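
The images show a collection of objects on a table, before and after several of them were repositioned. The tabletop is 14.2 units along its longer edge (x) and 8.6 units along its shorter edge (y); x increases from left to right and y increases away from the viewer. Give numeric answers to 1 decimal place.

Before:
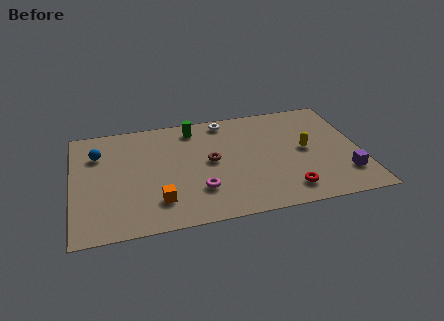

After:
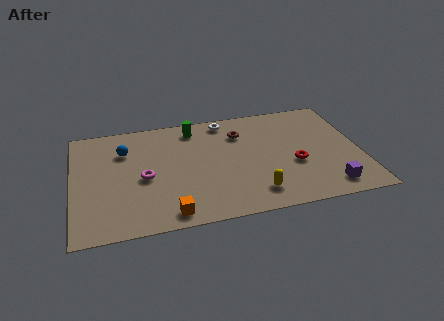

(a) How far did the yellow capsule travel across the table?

3.9

From (11.5, 4.4) to (8.8, 1.6), the yellow capsule covered √(2.7² + 2.8²) ≈ 3.9 units.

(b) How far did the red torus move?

2.0

The red torus was near (10.4, 1.5) before and (10.9, 3.4) after, so it travelled √(0.5² + 1.9²) ≈ 2.0 units.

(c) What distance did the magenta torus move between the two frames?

3.0

The magenta torus moved from about (6.1, 2.4) to (3.5, 3.9), a distance of √(2.6² + 1.5²) ≈ 3.0.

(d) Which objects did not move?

the white torus and the green cylinder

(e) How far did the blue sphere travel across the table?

1.3

From (1.3, 6.2) to (2.6, 6.2), the blue sphere covered √(1.3² + 0.0²) ≈ 1.3 units.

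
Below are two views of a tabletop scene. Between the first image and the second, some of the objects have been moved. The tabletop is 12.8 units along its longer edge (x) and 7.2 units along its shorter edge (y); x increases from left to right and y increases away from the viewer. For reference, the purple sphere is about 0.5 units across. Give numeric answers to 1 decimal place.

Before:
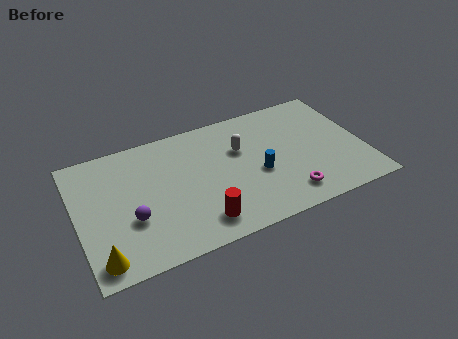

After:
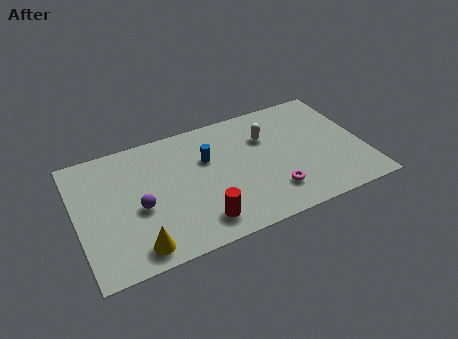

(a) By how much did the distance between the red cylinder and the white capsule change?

+1.0

The distance was about 4.0 in the first image and 5.0 in the second, so they moved 1.0 units further apart.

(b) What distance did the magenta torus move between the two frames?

0.7

The magenta torus was near (9.1, 1.3) before and (8.5, 1.7) after, so it travelled √(0.6² + 0.4²) ≈ 0.7 units.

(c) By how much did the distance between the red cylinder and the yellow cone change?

-1.6

The distance was about 4.4 in the first image and 2.8 in the second, so they moved 1.6 units closer together.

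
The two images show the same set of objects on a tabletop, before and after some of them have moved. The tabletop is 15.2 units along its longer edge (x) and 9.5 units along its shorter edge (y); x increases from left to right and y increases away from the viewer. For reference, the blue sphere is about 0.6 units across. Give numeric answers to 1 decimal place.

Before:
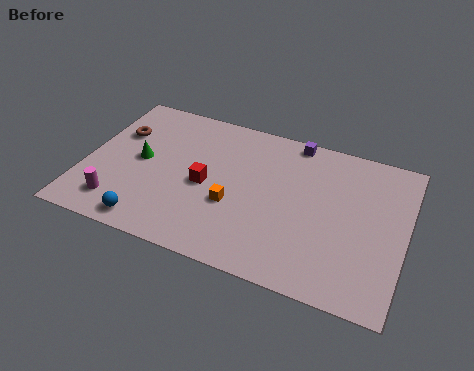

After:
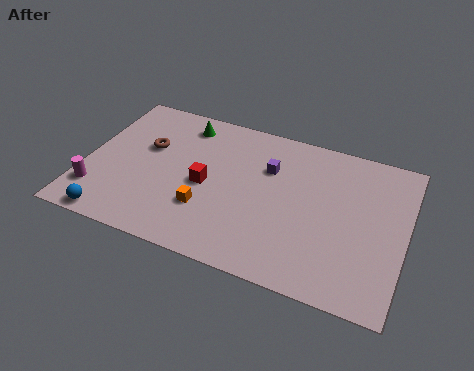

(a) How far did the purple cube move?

2.4

From (9.6, 8.7) to (8.6, 6.5), the purple cube covered √(1.0² + 2.2²) ≈ 2.4 units.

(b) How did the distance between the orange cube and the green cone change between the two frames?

+0.6

Before: roughly 4.8 units apart; after: 5.4. That's 0.6 units further apart.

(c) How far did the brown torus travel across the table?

1.6

The brown torus moved from about (1.3, 6.4) to (2.8, 5.9), a distance of √(1.5² + 0.5²) ≈ 1.6.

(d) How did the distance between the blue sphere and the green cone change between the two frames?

+3.7

The distance was about 3.9 in the first image and 7.6 in the second, so they moved 3.7 units further apart.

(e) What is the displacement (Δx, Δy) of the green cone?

(1.7, 3.1)

The green cone started near (2.6, 4.9) and ended near (4.3, 8.0).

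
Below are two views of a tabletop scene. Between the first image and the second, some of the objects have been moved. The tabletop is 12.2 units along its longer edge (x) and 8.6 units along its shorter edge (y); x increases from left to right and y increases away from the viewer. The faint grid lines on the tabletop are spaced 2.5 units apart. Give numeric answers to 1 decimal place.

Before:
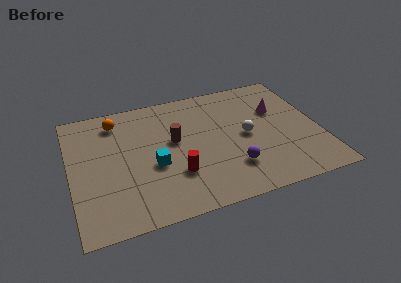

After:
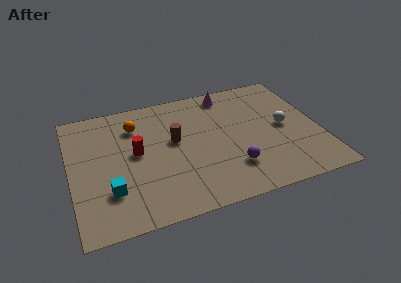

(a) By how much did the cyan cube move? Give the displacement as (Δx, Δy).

(-2.2, -1.1)

The cyan cube started near (4.0, 3.5) and ended near (1.8, 2.4).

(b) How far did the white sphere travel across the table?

1.9

From (8.6, 4.2) to (10.5, 4.3), the white sphere covered √(1.9² + 0.1²) ≈ 1.9 units.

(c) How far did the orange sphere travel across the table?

1.1

From (2.4, 7.1) to (3.3, 6.5), the orange sphere covered √(0.9² + 0.6²) ≈ 1.1 units.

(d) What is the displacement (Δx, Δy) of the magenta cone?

(-2.3, 1.9)

The magenta cone started near (10.3, 5.6) and ended near (8.0, 7.5).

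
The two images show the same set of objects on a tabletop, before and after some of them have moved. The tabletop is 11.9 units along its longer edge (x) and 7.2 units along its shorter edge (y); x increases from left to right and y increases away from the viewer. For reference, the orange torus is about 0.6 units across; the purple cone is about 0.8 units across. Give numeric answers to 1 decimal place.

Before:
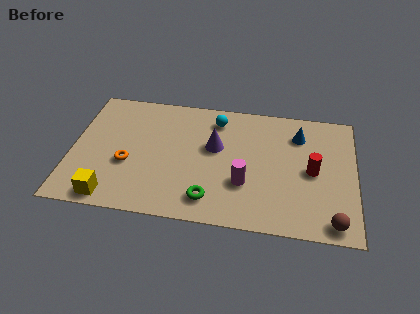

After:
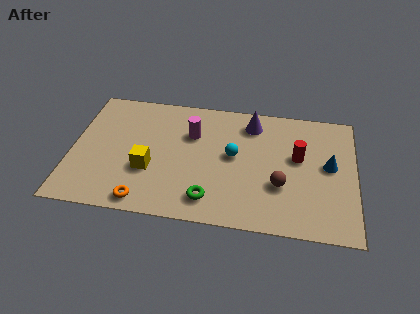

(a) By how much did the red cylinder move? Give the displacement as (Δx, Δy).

(-0.6, 0.7)

From the two frames, the red cylinder sits at roughly (10.1, 3.5) before and (9.5, 4.2) after.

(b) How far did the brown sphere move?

2.8

The brown sphere was near (11.0, 0.8) before and (8.8, 2.5) after, so it travelled √(2.2² + 1.7²) ≈ 2.8 units.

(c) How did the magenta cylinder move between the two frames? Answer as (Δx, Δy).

(-2.3, 2.5)

The magenta cylinder was at about (7.3, 2.4) and moved to about (5.0, 4.9).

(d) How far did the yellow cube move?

2.3

The yellow cube moved from about (1.8, 0.8) to (3.3, 2.6), a distance of √(1.5² + 1.8²) ≈ 2.3.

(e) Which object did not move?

the green torus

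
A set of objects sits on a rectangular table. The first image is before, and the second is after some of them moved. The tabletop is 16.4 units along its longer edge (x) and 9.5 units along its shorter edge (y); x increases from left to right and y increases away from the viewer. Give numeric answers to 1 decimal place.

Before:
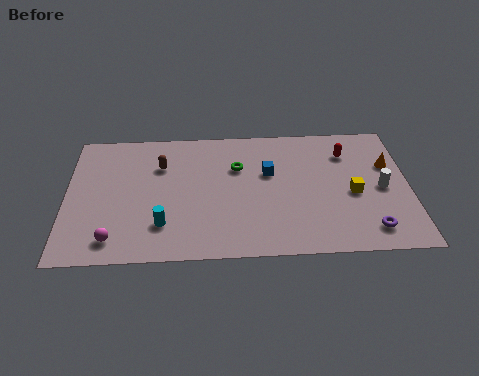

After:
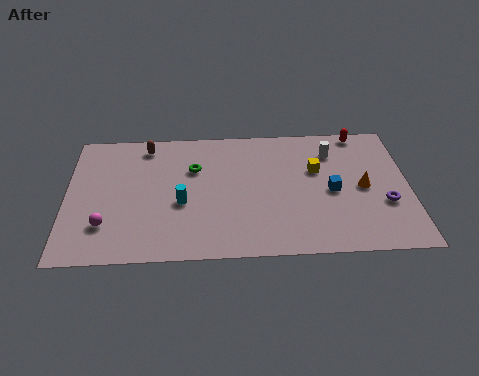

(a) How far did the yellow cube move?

2.5

The yellow cube moved from about (13.7, 4.2) to (12.0, 6.0), a distance of √(1.7² + 1.8²) ≈ 2.5.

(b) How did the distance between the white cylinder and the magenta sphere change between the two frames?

-1.2

They were about 13.1 units apart before and 11.9 after — 1.2 units closer together.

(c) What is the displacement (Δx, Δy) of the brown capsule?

(-0.7, 1.5)

The brown capsule was at about (4.5, 6.7) and moved to about (3.8, 8.2).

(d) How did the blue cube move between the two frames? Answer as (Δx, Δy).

(3.0, -1.5)

The blue cube was at about (9.7, 5.9) and moved to about (12.7, 4.4).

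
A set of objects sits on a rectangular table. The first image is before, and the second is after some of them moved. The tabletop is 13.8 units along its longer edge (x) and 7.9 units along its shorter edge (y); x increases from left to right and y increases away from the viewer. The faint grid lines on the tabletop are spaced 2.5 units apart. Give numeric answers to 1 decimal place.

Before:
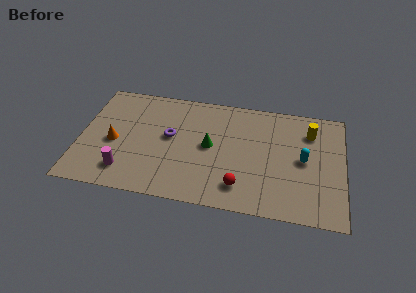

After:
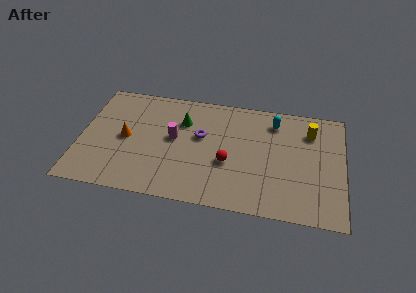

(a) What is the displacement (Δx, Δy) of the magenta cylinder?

(2.4, 2.7)

From the two frames, the magenta cylinder sits at roughly (2.5, 1.6) before and (4.9, 4.3) after.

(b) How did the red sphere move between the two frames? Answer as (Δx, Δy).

(-0.7, 1.5)

The red sphere started near (8.5, 1.6) and ended near (7.8, 3.1).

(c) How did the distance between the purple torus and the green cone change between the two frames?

-0.8

The distance was about 2.1 in the first image and 1.3 in the second, so they moved 0.8 units closer together.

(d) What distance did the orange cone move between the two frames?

0.7

The orange cone moved from about (1.8, 3.5) to (2.4, 3.9), a distance of √(0.6² + 0.4²) ≈ 0.7.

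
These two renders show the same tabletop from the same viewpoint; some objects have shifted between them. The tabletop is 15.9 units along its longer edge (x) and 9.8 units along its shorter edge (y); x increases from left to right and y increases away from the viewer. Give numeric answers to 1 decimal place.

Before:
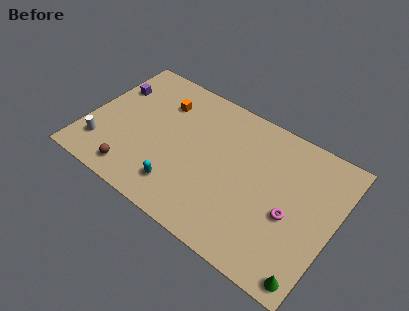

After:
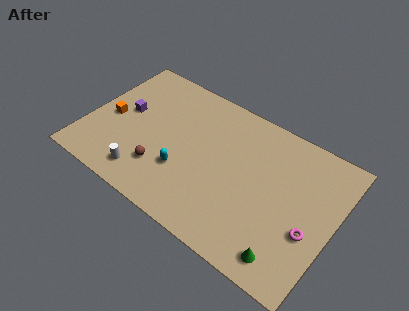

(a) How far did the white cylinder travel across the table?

3.1

The white cylinder was near (1.3, 2.2) before and (4.3, 1.6) after, so it travelled √(3.0² + 0.6²) ≈ 3.1 units.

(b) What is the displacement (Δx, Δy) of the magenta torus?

(1.3, -0.4)

The magenta torus started near (13.3, 4.1) and ended near (14.6, 3.7).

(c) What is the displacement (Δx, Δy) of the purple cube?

(1.1, -1.4)

The purple cube was at about (1.1, 6.8) and moved to about (2.2, 5.4).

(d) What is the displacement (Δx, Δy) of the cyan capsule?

(0.0, 1.2)

The cyan capsule was at about (6.5, 2.0) and moved to about (6.5, 3.2).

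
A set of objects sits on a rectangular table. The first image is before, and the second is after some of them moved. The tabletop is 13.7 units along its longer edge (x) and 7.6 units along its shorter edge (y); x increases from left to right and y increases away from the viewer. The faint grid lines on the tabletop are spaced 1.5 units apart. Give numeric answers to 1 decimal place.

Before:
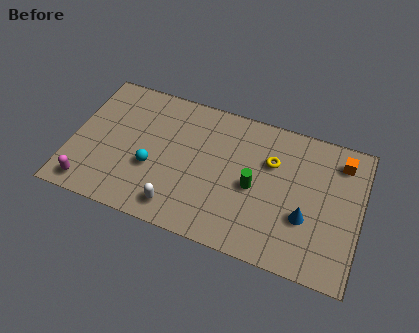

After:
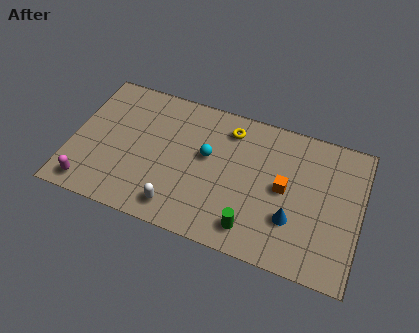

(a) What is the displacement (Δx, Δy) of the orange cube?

(-2.5, -2.3)

The orange cube started near (12.6, 6.2) and ended near (10.1, 3.9).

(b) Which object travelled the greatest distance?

the orange cube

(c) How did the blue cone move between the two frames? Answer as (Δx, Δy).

(-0.6, -0.3)

The blue cone started near (11.2, 2.7) and ended near (10.6, 2.4).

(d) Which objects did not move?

the white capsule and the magenta capsule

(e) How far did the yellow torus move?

2.4

The yellow torus moved from about (9.4, 5.1) to (7.3, 6.2), a distance of √(2.1² + 1.1²) ≈ 2.4.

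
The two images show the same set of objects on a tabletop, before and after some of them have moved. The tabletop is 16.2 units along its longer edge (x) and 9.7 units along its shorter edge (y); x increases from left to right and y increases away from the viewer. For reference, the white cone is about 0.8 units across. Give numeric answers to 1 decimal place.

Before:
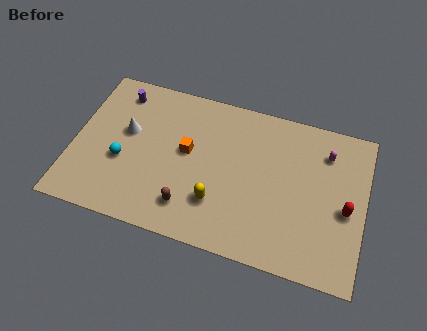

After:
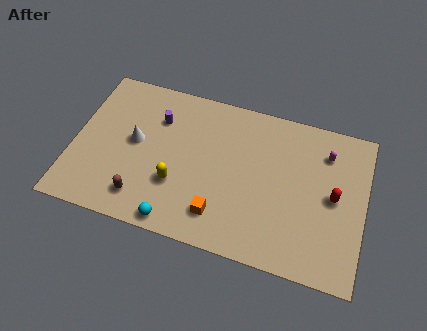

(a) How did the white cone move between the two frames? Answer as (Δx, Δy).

(0.5, -0.5)

From the two frames, the white cone sits at roughly (2.9, 5.7) before and (3.4, 5.2) after.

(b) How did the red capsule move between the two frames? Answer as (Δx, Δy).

(-0.7, 0.6)

From the two frames, the red capsule sits at roughly (15.2, 4.3) before and (14.5, 4.9) after.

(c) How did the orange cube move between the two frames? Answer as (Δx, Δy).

(2.1, -3.4)

From the two frames, the orange cube sits at roughly (6.3, 5.4) before and (8.4, 2.0) after.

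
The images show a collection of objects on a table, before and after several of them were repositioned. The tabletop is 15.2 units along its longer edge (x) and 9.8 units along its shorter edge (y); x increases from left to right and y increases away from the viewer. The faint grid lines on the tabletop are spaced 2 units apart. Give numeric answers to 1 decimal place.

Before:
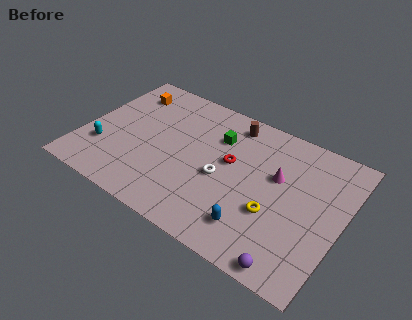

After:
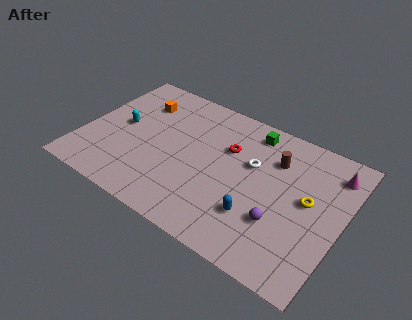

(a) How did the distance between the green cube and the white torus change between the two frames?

-0.5

The distance was about 2.8 in the first image and 2.3 in the second, so they moved 0.5 units closer together.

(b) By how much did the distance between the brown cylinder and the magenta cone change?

-0.5

Before: roughly 3.9 units apart; after: 3.4. That's 0.5 units closer together.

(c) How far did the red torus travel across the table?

0.9

The red torus was near (8.6, 5.6) before and (8.3, 6.5) after, so it travelled √(0.3² + 0.9²) ≈ 0.9 units.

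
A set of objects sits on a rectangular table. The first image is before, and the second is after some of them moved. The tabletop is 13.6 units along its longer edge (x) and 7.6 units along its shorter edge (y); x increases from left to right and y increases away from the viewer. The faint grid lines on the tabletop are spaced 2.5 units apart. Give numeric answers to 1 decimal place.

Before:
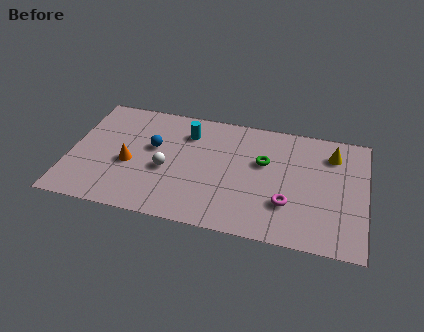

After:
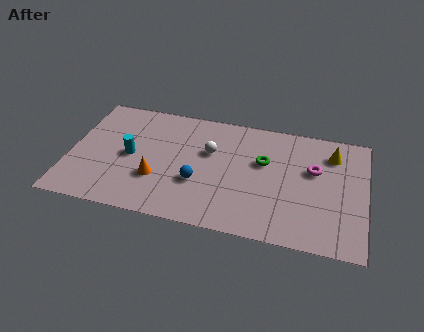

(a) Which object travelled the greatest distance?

the cyan cylinder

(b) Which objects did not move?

the yellow cone and the green torus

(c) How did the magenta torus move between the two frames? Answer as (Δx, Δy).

(1.1, 2.4)

The magenta torus started near (10.1, 2.3) and ended near (11.2, 4.7).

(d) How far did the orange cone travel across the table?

1.5

From (2.8, 3.2) to (4.1, 2.5), the orange cone covered √(1.3² + 0.7²) ≈ 1.5 units.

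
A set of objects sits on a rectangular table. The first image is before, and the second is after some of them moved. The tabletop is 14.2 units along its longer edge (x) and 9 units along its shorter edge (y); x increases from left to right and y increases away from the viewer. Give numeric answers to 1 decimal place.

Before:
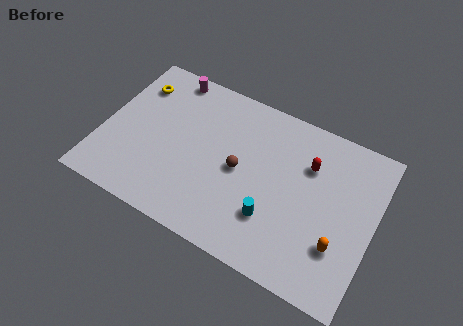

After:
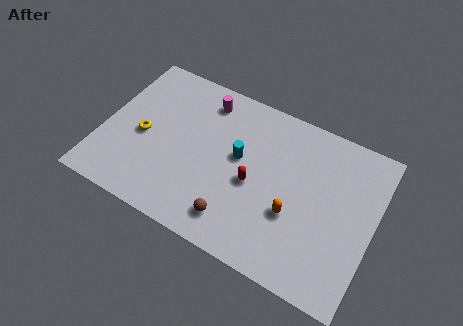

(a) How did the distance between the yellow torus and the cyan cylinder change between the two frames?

-3.9

They were about 9.0 units apart before and 5.1 after — 3.9 units closer together.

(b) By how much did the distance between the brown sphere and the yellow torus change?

-0.5

Before: roughly 6.4 units apart; after: 5.9. That's 0.5 units closer together.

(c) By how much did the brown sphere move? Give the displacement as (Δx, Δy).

(0.2, -2.8)

The brown sphere started near (7.2, 4.4) and ended near (7.4, 1.6).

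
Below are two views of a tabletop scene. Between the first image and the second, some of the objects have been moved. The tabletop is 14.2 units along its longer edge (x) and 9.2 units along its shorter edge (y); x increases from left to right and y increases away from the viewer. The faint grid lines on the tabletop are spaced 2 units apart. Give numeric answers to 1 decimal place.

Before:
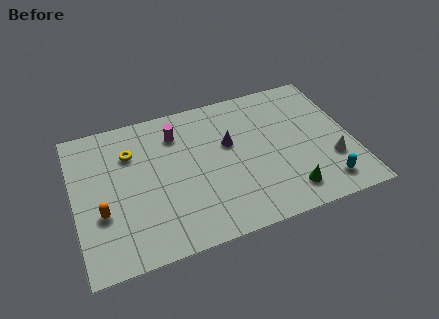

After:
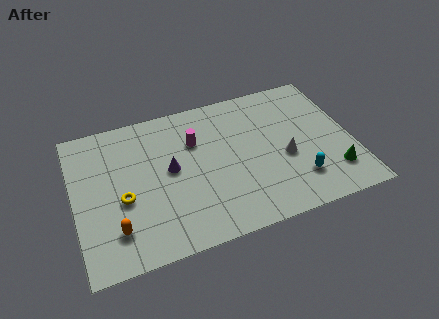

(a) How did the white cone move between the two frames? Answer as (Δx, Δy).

(-2.3, 0.9)

From the two frames, the white cone sits at roughly (13.0, 2.9) before and (10.7, 3.8) after.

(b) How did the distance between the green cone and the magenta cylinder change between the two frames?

+0.3

Before: roughly 7.6 units apart; after: 7.9. That's 0.3 units further apart.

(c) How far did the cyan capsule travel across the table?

1.5

From (12.5, 1.5) to (11.2, 2.2), the cyan capsule covered √(1.3² + 0.7²) ≈ 1.5 units.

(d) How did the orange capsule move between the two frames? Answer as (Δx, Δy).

(0.6, -1.2)

The orange capsule started near (1.3, 3.3) and ended near (1.9, 2.1).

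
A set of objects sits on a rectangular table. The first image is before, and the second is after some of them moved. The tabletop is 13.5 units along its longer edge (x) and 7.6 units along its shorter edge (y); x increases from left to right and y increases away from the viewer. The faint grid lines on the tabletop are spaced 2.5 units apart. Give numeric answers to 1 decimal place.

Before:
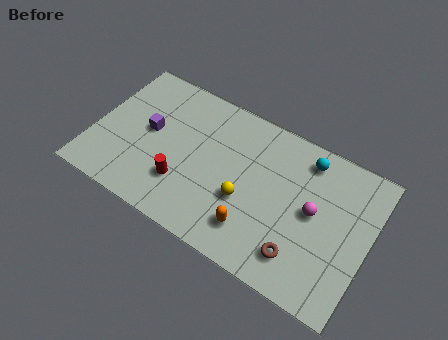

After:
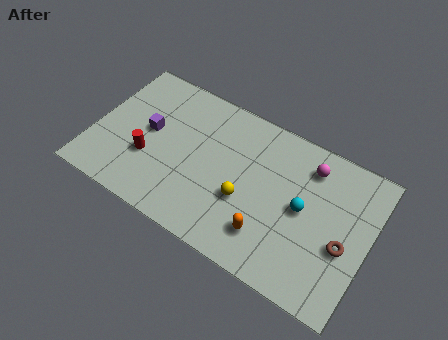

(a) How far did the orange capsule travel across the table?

0.7

The orange capsule moved from about (8.2, 1.7) to (8.9, 1.8), a distance of √(0.7² + 0.1²) ≈ 0.7.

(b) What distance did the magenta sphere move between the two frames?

2.2

The magenta sphere was near (10.8, 4.0) before and (10.3, 6.1) after, so it travelled √(0.5² + 2.1²) ≈ 2.2 units.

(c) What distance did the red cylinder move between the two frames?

1.9

The red cylinder was near (4.6, 2.2) before and (2.8, 2.7) after, so it travelled √(1.8² + 0.5²) ≈ 1.9 units.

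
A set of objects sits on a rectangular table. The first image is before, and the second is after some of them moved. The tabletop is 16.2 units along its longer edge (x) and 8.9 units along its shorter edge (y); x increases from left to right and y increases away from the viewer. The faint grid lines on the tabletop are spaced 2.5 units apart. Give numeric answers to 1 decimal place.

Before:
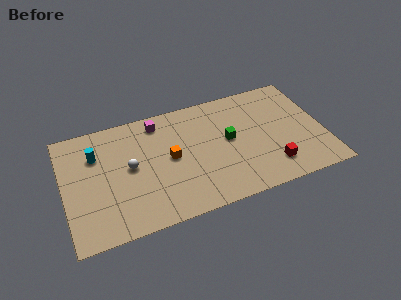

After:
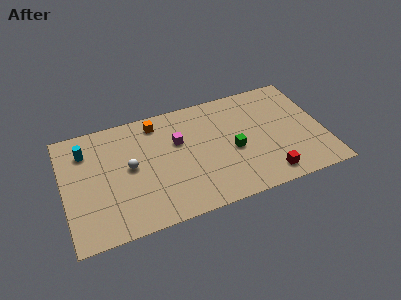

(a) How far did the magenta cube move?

2.2

From (6.1, 7.6) to (7.2, 5.7), the magenta cube covered √(1.1² + 1.9²) ≈ 2.2 units.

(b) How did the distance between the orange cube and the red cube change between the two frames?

+2.3

Before: roughly 6.7 units apart; after: 9.0. That's 2.3 units further apart.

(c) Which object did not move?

the white sphere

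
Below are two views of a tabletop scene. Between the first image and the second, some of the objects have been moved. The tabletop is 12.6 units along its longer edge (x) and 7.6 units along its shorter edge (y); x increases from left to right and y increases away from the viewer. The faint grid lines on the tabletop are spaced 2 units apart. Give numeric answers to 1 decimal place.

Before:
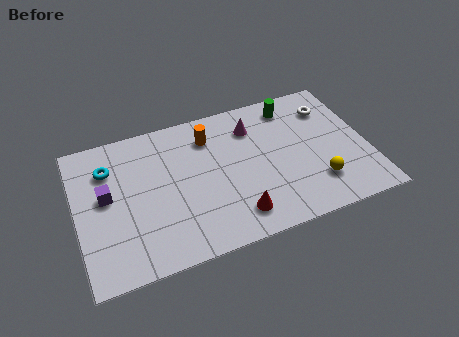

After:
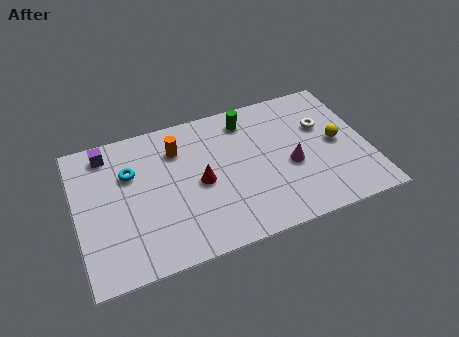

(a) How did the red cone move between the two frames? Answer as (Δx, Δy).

(-1.3, 2.2)

From the two frames, the red cone sits at roughly (6.6, 1.4) before and (5.3, 3.6) after.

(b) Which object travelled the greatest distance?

the magenta cone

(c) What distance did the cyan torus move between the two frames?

1.0

The cyan torus was near (1.5, 5.6) before and (2.4, 5.1) after, so it travelled √(0.9² + 0.5²) ≈ 1.0 units.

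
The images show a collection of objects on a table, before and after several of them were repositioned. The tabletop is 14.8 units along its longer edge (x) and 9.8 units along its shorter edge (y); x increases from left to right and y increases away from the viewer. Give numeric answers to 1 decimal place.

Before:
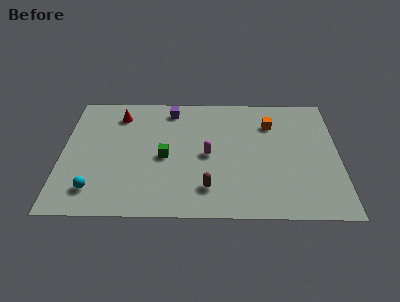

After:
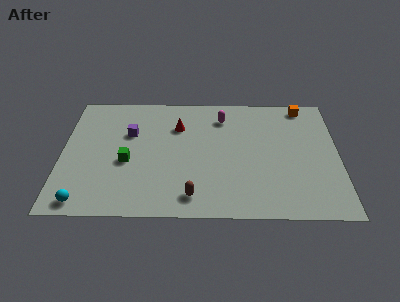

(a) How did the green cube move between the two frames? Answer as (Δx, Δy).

(-2.0, -0.4)

The green cube started near (5.5, 4.5) and ended near (3.5, 4.1).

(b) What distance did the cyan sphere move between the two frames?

1.0

From (1.8, 1.9) to (1.3, 1.0), the cyan sphere covered √(0.5² + 0.9²) ≈ 1.0 units.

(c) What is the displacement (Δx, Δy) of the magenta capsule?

(0.8, 3.1)

The magenta capsule was at about (7.8, 4.7) and moved to about (8.6, 7.8).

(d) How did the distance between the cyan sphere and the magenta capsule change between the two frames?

+3.4

They were about 6.6 units apart before and 10.0 after — 3.4 units further apart.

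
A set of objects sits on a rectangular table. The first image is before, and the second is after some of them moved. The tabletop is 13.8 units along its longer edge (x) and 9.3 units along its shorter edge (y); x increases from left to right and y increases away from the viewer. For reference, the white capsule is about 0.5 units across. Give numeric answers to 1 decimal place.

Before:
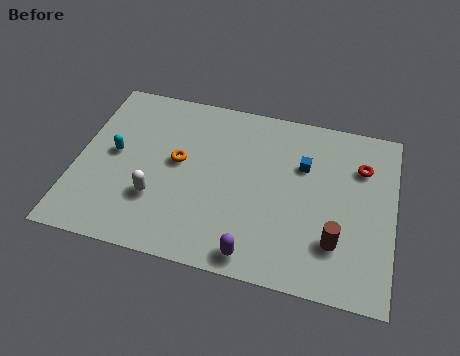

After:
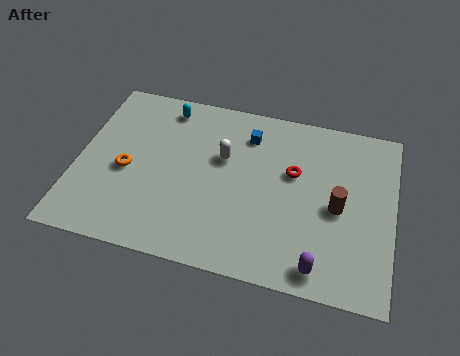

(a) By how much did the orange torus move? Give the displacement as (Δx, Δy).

(-2.2, -1.0)

The orange torus was at about (4.4, 5.1) and moved to about (2.2, 4.1).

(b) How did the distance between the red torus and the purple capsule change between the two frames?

-2.3

They were about 7.1 units apart before and 4.8 after — 2.3 units closer together.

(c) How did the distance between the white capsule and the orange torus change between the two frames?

+2.1

Before: roughly 2.3 units apart; after: 4.4. That's 2.1 units further apart.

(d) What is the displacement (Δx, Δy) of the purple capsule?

(2.8, 0.1)

From the two frames, the purple capsule sits at roughly (8.0, 1.0) before and (10.8, 1.1) after.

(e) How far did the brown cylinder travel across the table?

1.8

The brown cylinder moved from about (11.4, 2.5) to (11.4, 4.3), a distance of √(0.0² + 1.8²) ≈ 1.8.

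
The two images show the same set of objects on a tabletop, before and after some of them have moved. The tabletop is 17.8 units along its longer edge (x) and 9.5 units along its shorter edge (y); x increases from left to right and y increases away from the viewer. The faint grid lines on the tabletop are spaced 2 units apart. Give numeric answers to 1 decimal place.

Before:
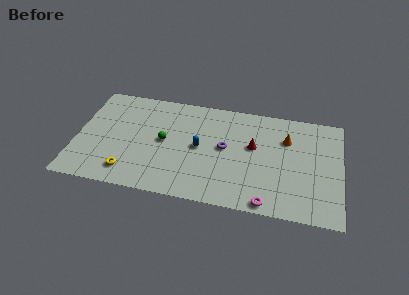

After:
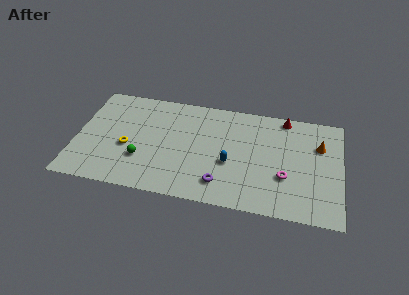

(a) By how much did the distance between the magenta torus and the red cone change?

+0.4

They were about 4.9 units apart before and 5.3 after — 0.4 units further apart.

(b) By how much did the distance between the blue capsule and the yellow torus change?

+1.4

Before: roughly 5.5 units apart; after: 6.9. That's 1.4 units further apart.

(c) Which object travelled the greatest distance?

the red cone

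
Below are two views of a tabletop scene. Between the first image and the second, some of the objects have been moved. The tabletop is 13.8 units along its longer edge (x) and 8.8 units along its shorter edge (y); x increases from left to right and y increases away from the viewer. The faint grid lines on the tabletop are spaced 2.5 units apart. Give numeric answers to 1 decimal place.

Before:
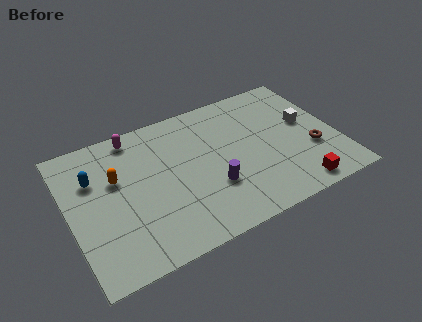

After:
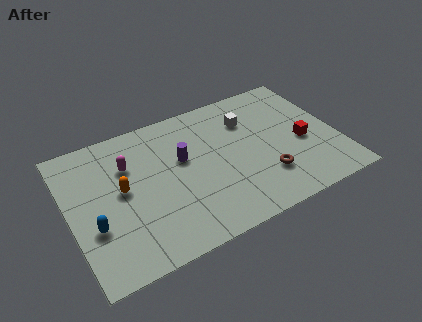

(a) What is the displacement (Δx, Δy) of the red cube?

(0.8, 2.8)

The red cube was at about (11.2, 1.0) and moved to about (12.0, 3.8).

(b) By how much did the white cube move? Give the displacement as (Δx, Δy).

(-2.9, 1.4)

The white cube was at about (12.4, 5.0) and moved to about (9.5, 6.4).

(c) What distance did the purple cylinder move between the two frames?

2.7

From (7.1, 2.9) to (5.9, 5.3), the purple cylinder covered √(1.2² + 2.4²) ≈ 2.7 units.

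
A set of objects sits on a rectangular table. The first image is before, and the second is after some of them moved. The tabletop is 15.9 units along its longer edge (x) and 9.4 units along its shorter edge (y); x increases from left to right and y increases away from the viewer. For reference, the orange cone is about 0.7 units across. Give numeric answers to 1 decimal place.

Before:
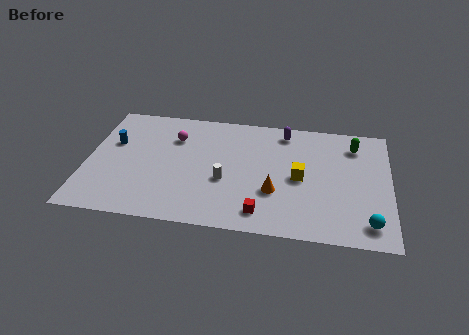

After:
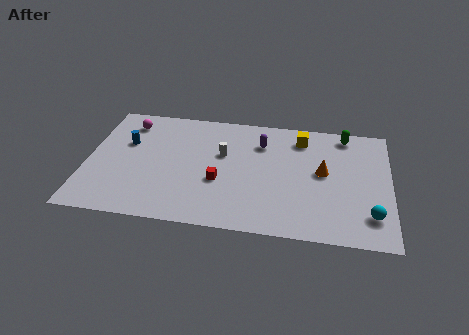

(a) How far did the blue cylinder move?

0.7

From (1.3, 5.9) to (2.0, 6.0), the blue cylinder covered √(0.7² + 0.1²) ≈ 0.7 units.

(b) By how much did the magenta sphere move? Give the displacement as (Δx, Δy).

(-2.5, 0.9)

The magenta sphere was at about (4.5, 6.8) and moved to about (2.0, 7.7).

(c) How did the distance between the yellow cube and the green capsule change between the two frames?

-1.7

The distance was about 4.1 in the first image and 2.4 in the second, so they moved 1.7 units closer together.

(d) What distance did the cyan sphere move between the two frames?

0.6

The cyan sphere moved from about (14.8, 1.5) to (14.9, 2.1), a distance of √(0.1² + 0.6²) ≈ 0.6.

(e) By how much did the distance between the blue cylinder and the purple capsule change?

-2.1

The distance was about 9.3 in the first image and 7.2 in the second, so they moved 2.1 units closer together.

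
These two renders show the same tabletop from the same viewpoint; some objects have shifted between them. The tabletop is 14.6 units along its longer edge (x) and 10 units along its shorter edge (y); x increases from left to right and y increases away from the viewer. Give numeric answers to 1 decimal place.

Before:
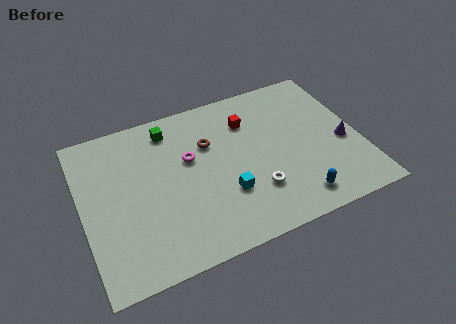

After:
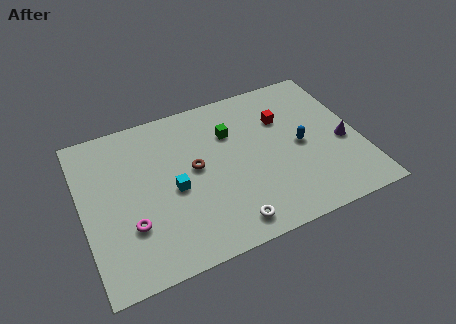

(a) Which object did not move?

the purple cone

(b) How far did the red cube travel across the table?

1.9

From (9.0, 7.4) to (10.8, 6.9), the red cube covered √(1.8² + 0.5²) ≈ 1.9 units.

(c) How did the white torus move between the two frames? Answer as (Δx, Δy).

(-1.6, -1.5)

The white torus was at about (8.8, 2.8) and moved to about (7.2, 1.3).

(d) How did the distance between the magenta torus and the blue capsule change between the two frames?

+2.5

Before: roughly 6.9 units apart; after: 9.4. That's 2.5 units further apart.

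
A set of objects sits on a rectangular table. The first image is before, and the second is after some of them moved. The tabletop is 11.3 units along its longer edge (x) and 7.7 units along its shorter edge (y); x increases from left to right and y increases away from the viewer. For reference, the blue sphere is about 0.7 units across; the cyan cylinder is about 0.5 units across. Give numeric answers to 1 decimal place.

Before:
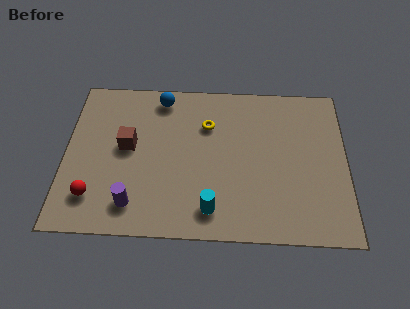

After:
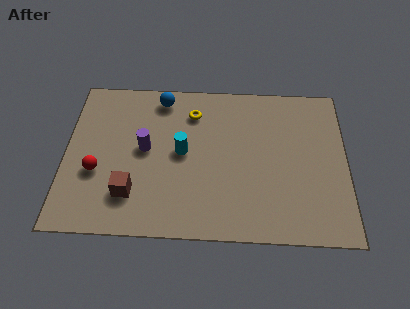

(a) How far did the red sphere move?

1.2

The red sphere was near (1.2, 1.7) before and (1.3, 2.9) after, so it travelled √(0.1² + 1.2²) ≈ 1.2 units.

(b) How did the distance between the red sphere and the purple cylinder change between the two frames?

+0.6

Before: roughly 1.6 units apart; after: 2.2. That's 0.6 units further apart.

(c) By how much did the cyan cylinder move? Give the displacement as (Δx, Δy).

(-1.2, 2.7)

The cyan cylinder was at about (5.9, 1.3) and moved to about (4.7, 4.0).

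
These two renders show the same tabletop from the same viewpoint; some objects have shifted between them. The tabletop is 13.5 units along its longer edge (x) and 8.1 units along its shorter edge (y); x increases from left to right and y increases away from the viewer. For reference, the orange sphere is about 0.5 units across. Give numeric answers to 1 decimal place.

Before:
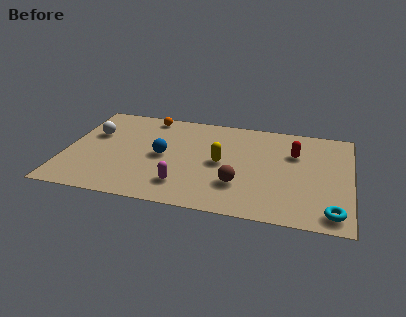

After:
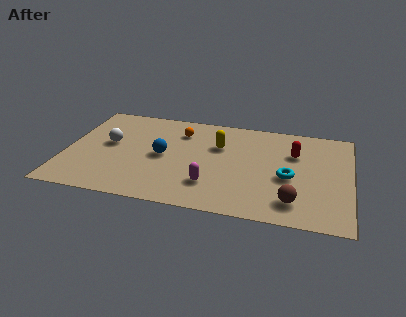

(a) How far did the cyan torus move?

3.2

The cyan torus was near (12.7, 1.1) before and (10.6, 3.5) after, so it travelled √(2.1² + 2.4²) ≈ 3.2 units.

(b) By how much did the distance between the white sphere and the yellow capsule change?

-1.0

They were about 6.3 units apart before and 5.3 after — 1.0 units closer together.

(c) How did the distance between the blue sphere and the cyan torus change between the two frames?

-2.6

The distance was about 8.6 in the first image and 6.0 in the second, so they moved 2.6 units closer together.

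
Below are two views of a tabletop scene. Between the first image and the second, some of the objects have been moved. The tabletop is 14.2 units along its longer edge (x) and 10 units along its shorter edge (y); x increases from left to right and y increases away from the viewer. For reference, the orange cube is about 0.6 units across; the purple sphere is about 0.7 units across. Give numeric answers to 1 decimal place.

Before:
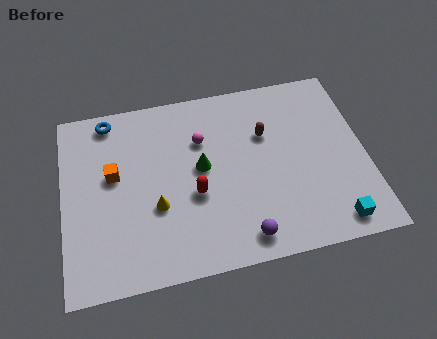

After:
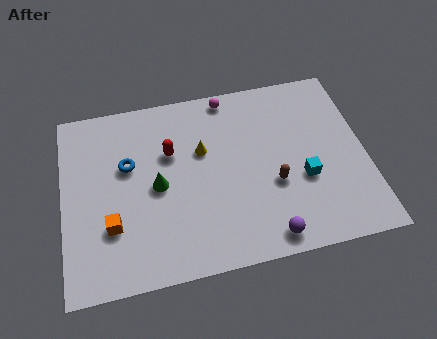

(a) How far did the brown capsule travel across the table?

2.8

From (9.6, 6.6) to (9.8, 3.8), the brown capsule covered √(0.2² + 2.8²) ≈ 2.8 units.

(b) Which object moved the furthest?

the yellow cone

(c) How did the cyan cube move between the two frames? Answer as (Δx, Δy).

(-1.2, 2.6)

The cyan cube was at about (12.4, 1.2) and moved to about (11.2, 3.8).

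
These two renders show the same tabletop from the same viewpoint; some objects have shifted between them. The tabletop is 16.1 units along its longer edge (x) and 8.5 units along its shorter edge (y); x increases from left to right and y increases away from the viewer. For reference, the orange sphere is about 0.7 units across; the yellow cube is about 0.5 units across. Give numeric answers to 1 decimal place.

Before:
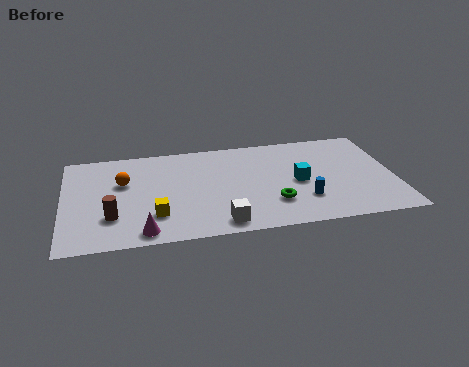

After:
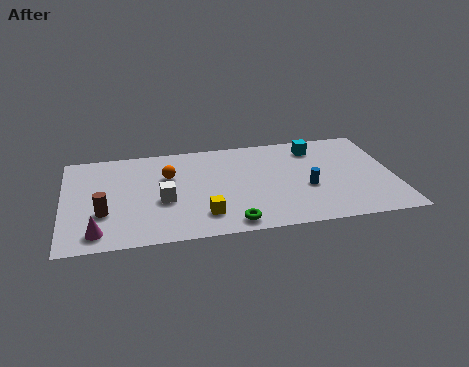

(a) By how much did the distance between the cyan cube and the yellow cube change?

+0.4

Before: roughly 7.2 units apart; after: 7.6. That's 0.4 units further apart.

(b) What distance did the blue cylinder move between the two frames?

1.0

The blue cylinder moved from about (11.6, 2.4) to (11.8, 3.4), a distance of √(0.2² + 1.0²) ≈ 1.0.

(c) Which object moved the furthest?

the white cube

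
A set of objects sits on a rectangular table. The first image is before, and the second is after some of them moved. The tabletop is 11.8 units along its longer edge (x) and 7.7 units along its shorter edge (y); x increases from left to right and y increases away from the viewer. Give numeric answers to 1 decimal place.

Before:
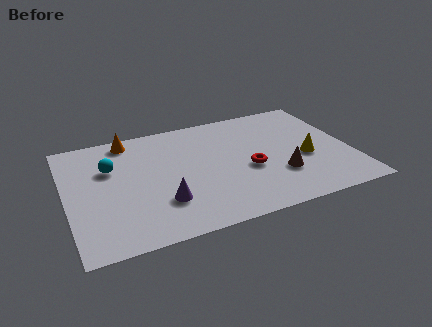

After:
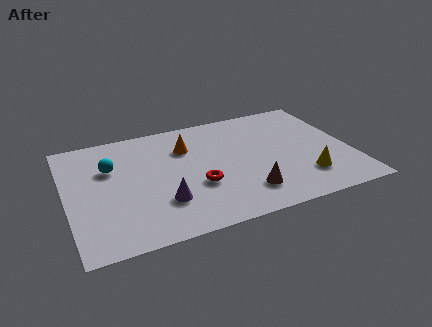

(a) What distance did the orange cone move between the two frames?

2.6

From (2.8, 6.8) to (5.1, 5.5), the orange cone covered √(2.3² + 1.3²) ≈ 2.6 units.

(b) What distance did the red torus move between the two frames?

2.2

The red torus moved from about (7.5, 3.2) to (5.3, 2.8), a distance of √(2.2² + 0.4²) ≈ 2.2.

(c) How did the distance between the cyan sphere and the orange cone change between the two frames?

+1.3

They were about 1.9 units apart before and 3.2 after — 1.3 units further apart.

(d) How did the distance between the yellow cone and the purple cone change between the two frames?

-0.3

The distance was about 6.2 in the first image and 5.9 in the second, so they moved 0.3 units closer together.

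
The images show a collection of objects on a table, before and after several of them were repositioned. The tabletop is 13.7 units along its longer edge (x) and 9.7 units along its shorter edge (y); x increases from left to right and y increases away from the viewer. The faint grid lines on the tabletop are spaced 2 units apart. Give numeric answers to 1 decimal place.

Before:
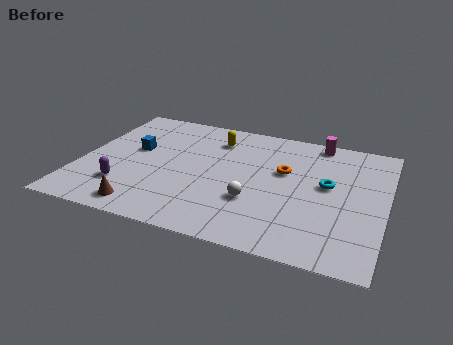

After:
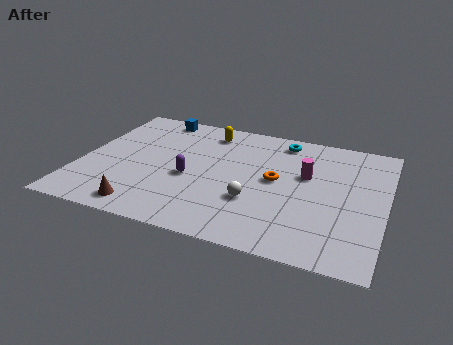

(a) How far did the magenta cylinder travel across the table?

2.9

The magenta cylinder moved from about (10.4, 8.8) to (10.1, 5.9), a distance of √(0.3² + 2.9²) ≈ 2.9.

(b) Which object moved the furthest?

the cyan torus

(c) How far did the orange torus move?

0.9

From (9.1, 5.9) to (8.8, 5.1), the orange torus covered √(0.3² + 0.8²) ≈ 0.9 units.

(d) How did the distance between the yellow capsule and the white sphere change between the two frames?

+0.6

Before: roughly 4.9 units apart; after: 5.5. That's 0.6 units further apart.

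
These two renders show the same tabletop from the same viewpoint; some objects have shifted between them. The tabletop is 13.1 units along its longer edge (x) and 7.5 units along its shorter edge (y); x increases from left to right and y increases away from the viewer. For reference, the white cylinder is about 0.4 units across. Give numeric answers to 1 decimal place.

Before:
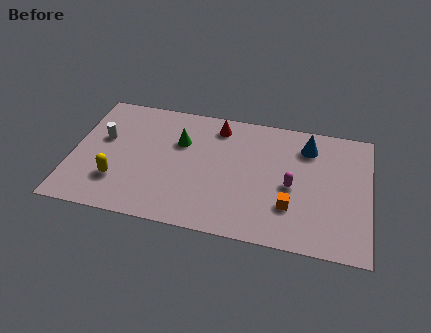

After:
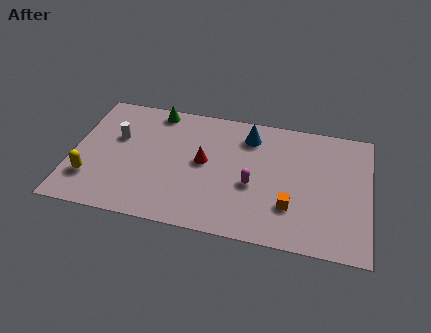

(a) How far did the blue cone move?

2.6

From (10.3, 5.9) to (7.7, 6.0), the blue cone covered √(2.6² + 0.1²) ≈ 2.6 units.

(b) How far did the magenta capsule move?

1.7

The magenta capsule was near (9.7, 3.4) before and (8.0, 3.1) after, so it travelled √(1.7² + 0.3²) ≈ 1.7 units.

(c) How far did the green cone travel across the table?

2.1

The green cone moved from about (4.7, 5.0) to (3.5, 6.7), a distance of √(1.2² + 1.7²) ≈ 2.1.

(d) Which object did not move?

the orange cube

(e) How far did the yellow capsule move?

1.2

The yellow capsule moved from about (2.1, 2.1) to (0.9, 2.0), a distance of √(1.2² + 0.1²) ≈ 1.2.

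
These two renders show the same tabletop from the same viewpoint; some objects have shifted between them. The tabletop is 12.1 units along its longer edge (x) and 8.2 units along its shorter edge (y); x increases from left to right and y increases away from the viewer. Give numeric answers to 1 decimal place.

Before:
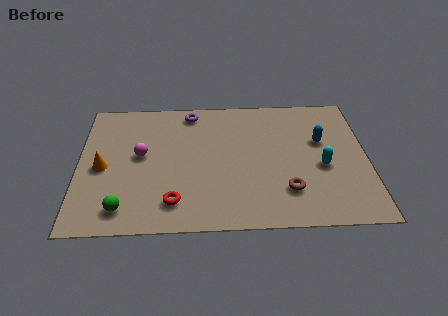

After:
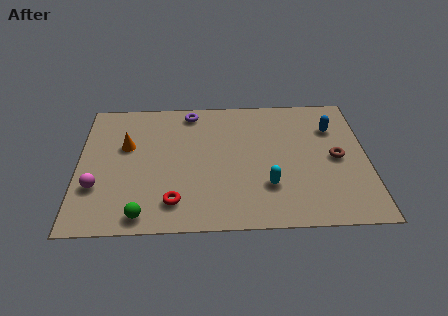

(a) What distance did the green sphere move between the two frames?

0.9

The green sphere moved from about (1.9, 1.3) to (2.7, 0.9), a distance of √(0.8² + 0.4²) ≈ 0.9.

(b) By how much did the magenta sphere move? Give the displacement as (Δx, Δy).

(-1.8, -1.9)

From the two frames, the magenta sphere sits at roughly (2.6, 4.5) before and (0.8, 2.6) after.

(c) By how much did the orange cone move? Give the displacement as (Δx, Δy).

(1.0, 1.3)

The orange cone started near (1.0, 3.8) and ended near (2.0, 5.1).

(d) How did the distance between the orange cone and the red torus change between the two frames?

+0.3

The distance was about 3.7 in the first image and 4.0 in the second, so they moved 0.3 units further apart.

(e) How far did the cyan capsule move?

2.5

The cyan capsule moved from about (10.2, 3.5) to (7.9, 2.4), a distance of √(2.3² + 1.1²) ≈ 2.5.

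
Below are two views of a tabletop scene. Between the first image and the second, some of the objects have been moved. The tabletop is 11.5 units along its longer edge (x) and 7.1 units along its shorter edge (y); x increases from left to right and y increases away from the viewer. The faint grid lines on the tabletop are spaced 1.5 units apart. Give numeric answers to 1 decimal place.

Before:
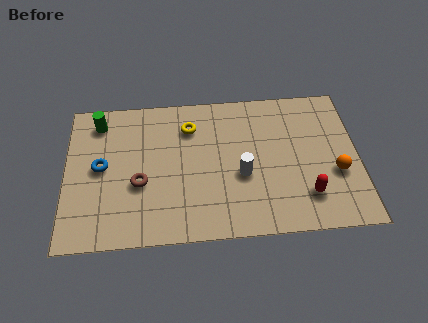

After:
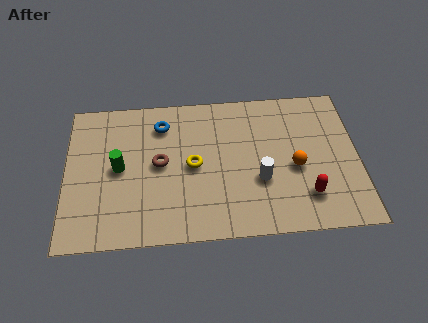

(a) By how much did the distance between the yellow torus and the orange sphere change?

-2.3

The distance was about 6.3 in the first image and 4.0 in the second, so they moved 2.3 units closer together.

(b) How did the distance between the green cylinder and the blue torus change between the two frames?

+0.4

They were about 2.2 units apart before and 2.6 after — 0.4 units further apart.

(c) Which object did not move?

the red capsule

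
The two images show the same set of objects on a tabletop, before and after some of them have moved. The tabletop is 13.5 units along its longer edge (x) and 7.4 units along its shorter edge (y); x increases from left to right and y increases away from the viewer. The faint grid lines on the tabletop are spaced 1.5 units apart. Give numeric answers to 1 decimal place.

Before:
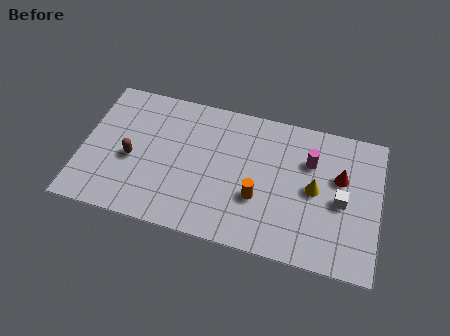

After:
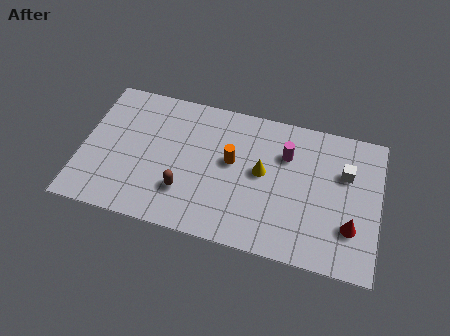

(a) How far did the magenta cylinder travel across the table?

1.1

From (10.3, 5.1) to (9.2, 5.2), the magenta cylinder covered √(1.1² + 0.1²) ≈ 1.1 units.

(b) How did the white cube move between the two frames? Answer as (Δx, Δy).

(0.1, 1.5)

The white cube started near (11.8, 3.4) and ended near (11.9, 4.9).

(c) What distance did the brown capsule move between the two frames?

2.7

The brown capsule moved from about (2.3, 3.2) to (4.8, 2.1), a distance of √(2.5² + 1.1²) ≈ 2.7.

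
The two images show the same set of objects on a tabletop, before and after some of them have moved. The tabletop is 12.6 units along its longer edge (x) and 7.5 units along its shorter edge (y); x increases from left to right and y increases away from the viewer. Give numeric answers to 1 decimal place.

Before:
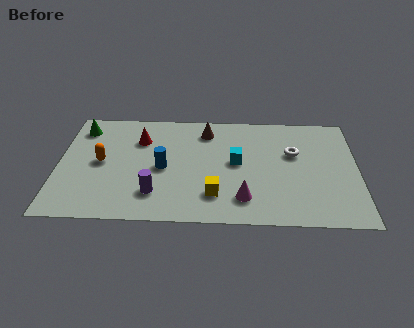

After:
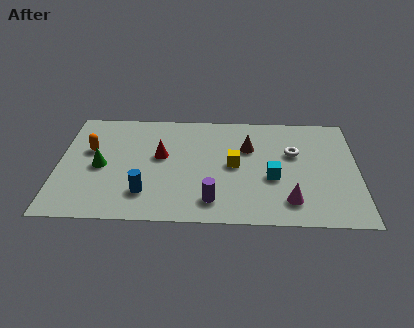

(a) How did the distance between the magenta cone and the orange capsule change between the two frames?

+2.6

They were about 6.4 units apart before and 9.0 after — 2.6 units further apart.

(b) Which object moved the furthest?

the green cone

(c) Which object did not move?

the white torus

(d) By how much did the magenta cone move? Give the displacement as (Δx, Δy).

(1.9, -0.1)

The magenta cone was at about (7.8, 1.6) and moved to about (9.7, 1.5).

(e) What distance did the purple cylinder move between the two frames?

2.4

The purple cylinder was near (4.1, 1.8) before and (6.5, 1.4) after, so it travelled √(2.4² + 0.4²) ≈ 2.4 units.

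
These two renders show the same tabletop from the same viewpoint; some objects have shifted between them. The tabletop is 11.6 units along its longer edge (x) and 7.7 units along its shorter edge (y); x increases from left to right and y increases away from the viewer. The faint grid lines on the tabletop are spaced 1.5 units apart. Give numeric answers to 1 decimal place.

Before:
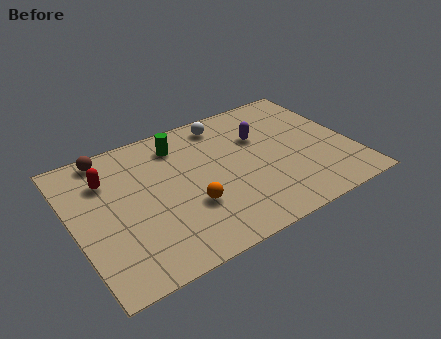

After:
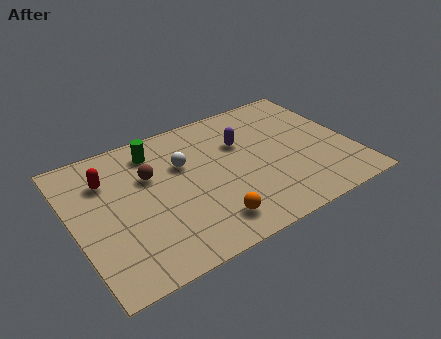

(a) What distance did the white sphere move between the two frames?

2.6

The white sphere was near (6.7, 6.6) before and (4.7, 5.0) after, so it travelled √(2.0² + 1.6²) ≈ 2.6 units.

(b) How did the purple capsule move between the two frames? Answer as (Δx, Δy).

(-0.8, 0.0)

The purple capsule was at about (8.0, 5.1) and moved to about (7.2, 5.1).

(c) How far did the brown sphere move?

2.4

The brown sphere was near (1.8, 6.9) before and (3.3, 5.0) after, so it travelled √(1.5² + 1.9²) ≈ 2.4 units.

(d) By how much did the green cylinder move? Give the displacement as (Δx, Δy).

(-1.0, 0.1)

The green cylinder started near (4.7, 6.2) and ended near (3.7, 6.3).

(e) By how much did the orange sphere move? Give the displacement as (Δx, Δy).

(0.6, -1.2)

The orange sphere started near (4.6, 2.6) and ended near (5.2, 1.4).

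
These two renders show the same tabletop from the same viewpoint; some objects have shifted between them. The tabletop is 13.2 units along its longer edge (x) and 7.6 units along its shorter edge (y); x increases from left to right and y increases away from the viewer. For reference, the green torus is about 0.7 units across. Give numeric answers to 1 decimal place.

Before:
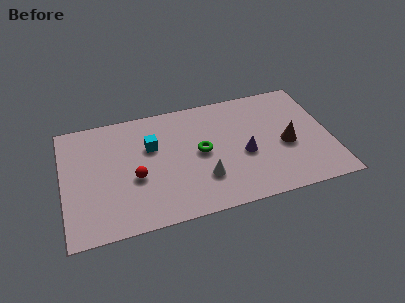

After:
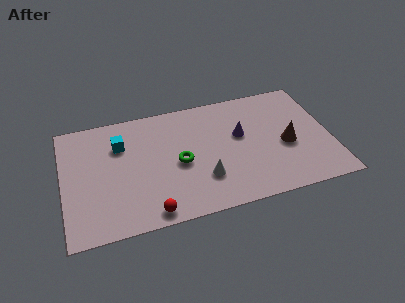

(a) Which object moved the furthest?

the red sphere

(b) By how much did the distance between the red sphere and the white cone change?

-0.4

The distance was about 3.4 in the first image and 3.0 in the second, so they moved 0.4 units closer together.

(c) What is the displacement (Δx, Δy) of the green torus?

(-1.1, -0.4)

The green torus started near (6.8, 3.9) and ended near (5.7, 3.5).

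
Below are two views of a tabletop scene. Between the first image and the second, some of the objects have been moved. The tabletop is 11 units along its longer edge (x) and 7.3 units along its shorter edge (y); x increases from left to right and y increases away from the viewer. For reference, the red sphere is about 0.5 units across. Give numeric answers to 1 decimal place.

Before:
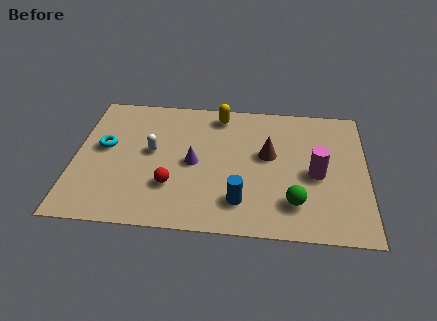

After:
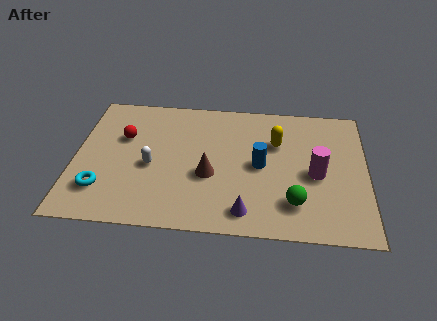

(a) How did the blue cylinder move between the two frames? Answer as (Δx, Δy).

(0.7, 2.0)

The blue cylinder started near (6.3, 1.6) and ended near (7.0, 3.6).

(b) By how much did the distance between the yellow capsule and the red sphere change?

+1.4

The distance was about 4.4 in the first image and 5.8 in the second, so they moved 1.4 units further apart.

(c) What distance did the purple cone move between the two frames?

3.1

The purple cone was near (4.5, 3.5) before and (6.5, 1.1) after, so it travelled √(2.0² + 2.4²) ≈ 3.1 units.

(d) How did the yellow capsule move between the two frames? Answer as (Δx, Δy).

(2.2, -1.4)

From the two frames, the yellow capsule sits at roughly (5.4, 6.3) before and (7.6, 4.9) after.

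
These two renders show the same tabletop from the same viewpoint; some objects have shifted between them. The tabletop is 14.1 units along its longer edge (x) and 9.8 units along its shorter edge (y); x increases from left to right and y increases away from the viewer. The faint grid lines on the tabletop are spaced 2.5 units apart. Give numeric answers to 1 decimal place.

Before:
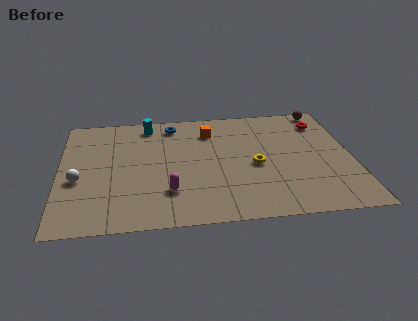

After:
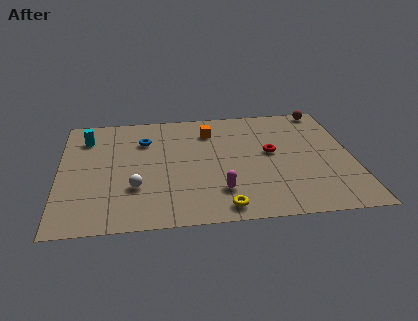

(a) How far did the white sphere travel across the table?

2.8

From (0.9, 4.0) to (3.6, 3.1), the white sphere covered √(2.7² + 0.9²) ≈ 2.8 units.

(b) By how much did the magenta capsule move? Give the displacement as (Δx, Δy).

(2.4, -0.2)

The magenta capsule started near (5.2, 2.6) and ended near (7.6, 2.4).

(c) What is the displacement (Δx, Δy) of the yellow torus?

(-1.7, -3.3)

The yellow torus started near (9.4, 4.4) and ended near (7.7, 1.1).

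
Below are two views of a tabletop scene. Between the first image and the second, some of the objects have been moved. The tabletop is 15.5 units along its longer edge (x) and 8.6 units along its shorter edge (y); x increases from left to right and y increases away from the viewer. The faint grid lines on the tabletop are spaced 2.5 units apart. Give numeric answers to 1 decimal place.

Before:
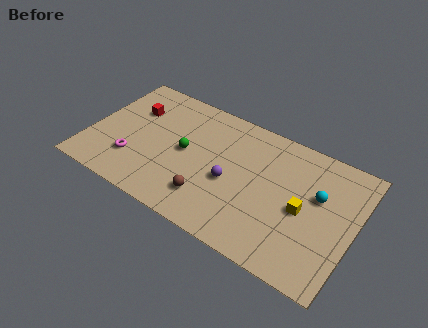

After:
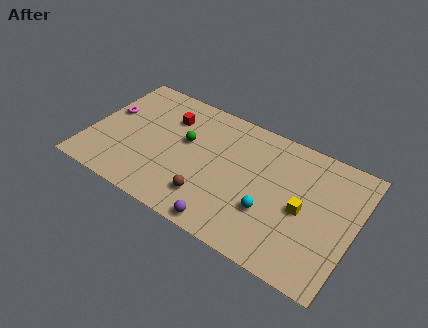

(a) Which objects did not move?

the yellow cube and the brown sphere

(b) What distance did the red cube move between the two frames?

2.1

The red cube was near (2.2, 5.9) before and (4.3, 6.3) after, so it travelled √(2.1² + 0.4²) ≈ 2.1 units.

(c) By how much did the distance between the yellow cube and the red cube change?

-2.0

The distance was about 10.6 in the first image and 8.6 in the second, so they moved 2.0 units closer together.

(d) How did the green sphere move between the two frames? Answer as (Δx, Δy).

(-0.1, 0.7)

The green sphere started near (5.6, 4.4) and ended near (5.5, 5.1).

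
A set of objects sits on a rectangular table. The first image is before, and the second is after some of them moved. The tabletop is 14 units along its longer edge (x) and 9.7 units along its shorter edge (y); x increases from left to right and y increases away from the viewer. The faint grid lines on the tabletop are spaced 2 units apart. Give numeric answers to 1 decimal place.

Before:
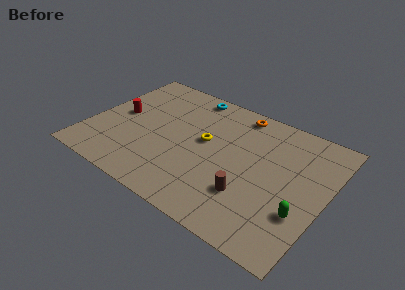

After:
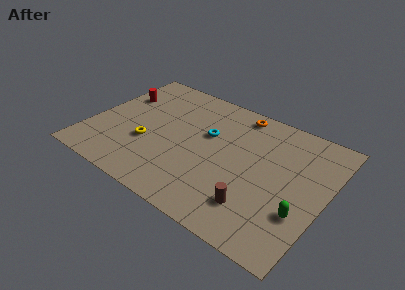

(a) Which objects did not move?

the orange torus and the green capsule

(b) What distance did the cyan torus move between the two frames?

3.1

From (5.2, 8.7) to (6.8, 6.0), the cyan torus covered √(1.6² + 2.7²) ≈ 3.1 units.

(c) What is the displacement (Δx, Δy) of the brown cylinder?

(0.5, -0.6)

The brown cylinder started near (9.9, 2.8) and ended near (10.4, 2.2).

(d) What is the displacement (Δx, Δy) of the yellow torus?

(-3.2, -1.9)

The yellow torus started near (6.8, 5.4) and ended near (3.6, 3.5).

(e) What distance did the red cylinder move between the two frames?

1.6

From (1.6, 5.0) to (1.2, 6.6), the red cylinder covered √(0.4² + 1.6²) ≈ 1.6 units.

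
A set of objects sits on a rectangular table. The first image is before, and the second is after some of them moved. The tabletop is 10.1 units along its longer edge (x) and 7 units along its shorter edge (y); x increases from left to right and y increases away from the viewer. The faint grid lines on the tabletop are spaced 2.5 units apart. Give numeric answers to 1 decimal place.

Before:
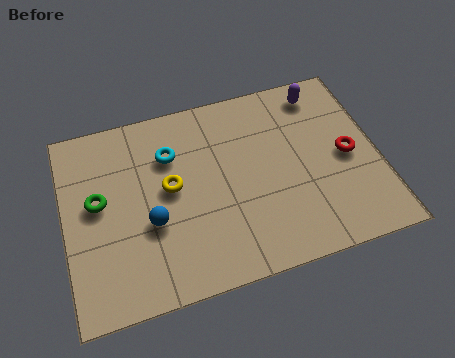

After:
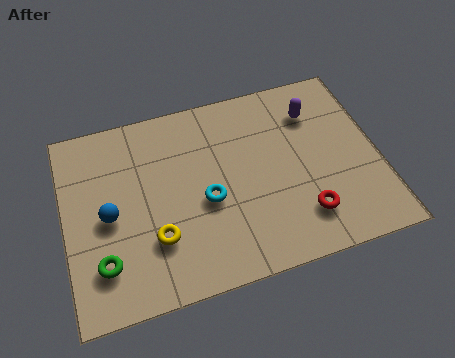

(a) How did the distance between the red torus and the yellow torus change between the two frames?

-1.0

The distance was about 5.7 in the first image and 4.7 in the second, so they moved 1.0 units closer together.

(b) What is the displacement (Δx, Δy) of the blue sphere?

(-1.3, 0.6)

The blue sphere started near (2.7, 2.7) and ended near (1.4, 3.3).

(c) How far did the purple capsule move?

0.8

The purple capsule moved from about (8.5, 6.0) to (8.2, 5.3), a distance of √(0.3² + 0.7²) ≈ 0.8.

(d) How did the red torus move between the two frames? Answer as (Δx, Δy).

(-1.6, -1.8)

The red torus was at about (9.1, 3.4) and moved to about (7.5, 1.6).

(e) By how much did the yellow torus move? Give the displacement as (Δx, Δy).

(-0.6, -1.7)

From the two frames, the yellow torus sits at roughly (3.4, 3.8) before and (2.8, 2.1) after.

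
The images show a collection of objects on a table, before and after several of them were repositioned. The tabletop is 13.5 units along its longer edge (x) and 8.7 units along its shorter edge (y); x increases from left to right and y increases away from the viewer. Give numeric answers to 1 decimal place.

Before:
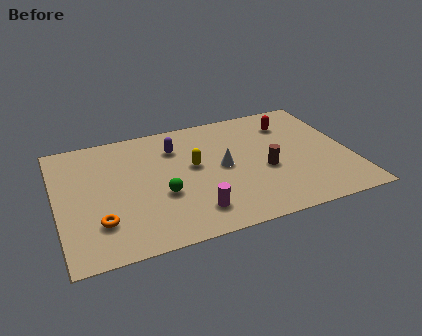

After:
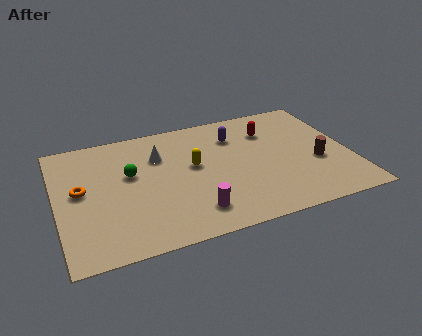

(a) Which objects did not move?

the magenta cylinder and the yellow capsule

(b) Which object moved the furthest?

the white cone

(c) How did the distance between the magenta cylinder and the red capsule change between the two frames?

-0.9

The distance was about 7.1 in the first image and 6.2 in the second, so they moved 0.9 units closer together.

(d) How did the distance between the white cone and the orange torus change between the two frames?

-2.2

The distance was about 6.2 in the first image and 4.0 in the second, so they moved 2.2 units closer together.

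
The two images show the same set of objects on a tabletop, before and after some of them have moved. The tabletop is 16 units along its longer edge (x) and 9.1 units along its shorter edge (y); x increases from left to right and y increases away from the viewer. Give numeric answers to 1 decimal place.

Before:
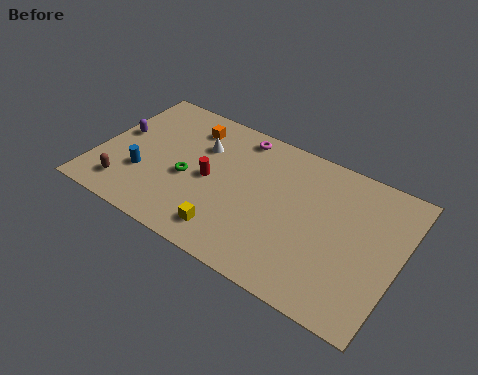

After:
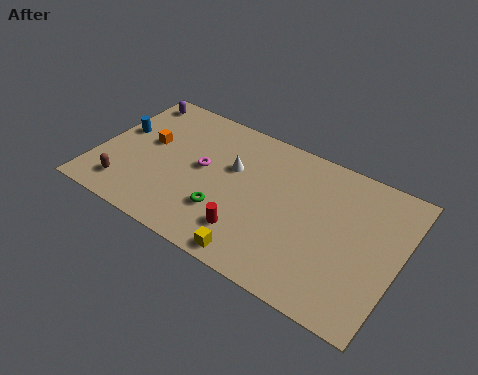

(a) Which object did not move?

the brown capsule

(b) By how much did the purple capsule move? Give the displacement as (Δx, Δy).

(0.2, 2.8)

The purple capsule was at about (0.9, 5.1) and moved to about (1.1, 7.9).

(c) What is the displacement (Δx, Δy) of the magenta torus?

(-1.5, -3.1)

The magenta torus was at about (7.0, 8.0) and moved to about (5.5, 4.9).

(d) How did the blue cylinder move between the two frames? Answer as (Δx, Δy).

(-1.7, 2.3)

The blue cylinder was at about (2.6, 3.0) and moved to about (0.9, 5.3).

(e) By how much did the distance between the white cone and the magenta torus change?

-0.8

The distance was about 2.5 in the first image and 1.7 in the second, so they moved 0.8 units closer together.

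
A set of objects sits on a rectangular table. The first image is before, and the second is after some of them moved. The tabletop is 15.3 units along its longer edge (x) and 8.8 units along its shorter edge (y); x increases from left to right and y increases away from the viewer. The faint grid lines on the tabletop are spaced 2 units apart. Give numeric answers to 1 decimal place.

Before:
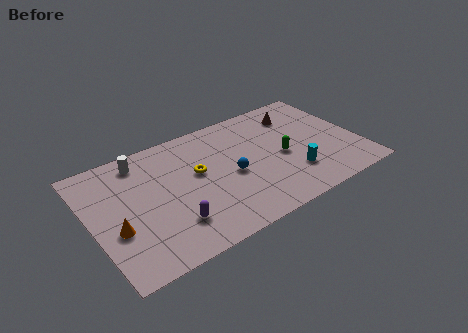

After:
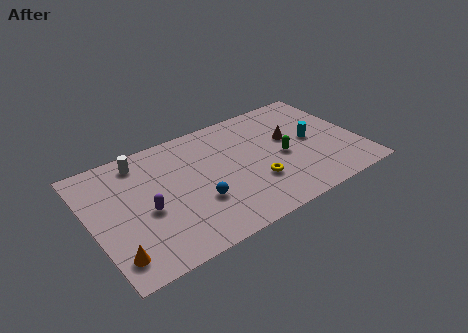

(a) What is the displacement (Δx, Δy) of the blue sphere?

(-2.1, -1.0)

The blue sphere started near (7.9, 4.0) and ended near (5.8, 3.0).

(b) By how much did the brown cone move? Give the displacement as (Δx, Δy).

(-0.8, -1.7)

The brown cone started near (12.3, 6.9) and ended near (11.5, 5.2).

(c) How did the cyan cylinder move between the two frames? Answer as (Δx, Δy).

(1.5, 2.1)

The cyan cylinder was at about (11.2, 2.4) and moved to about (12.7, 4.5).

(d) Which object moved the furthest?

the yellow torus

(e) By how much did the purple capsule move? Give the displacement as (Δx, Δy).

(-1.2, 1.6)

From the two frames, the purple capsule sits at roughly (4.2, 2.2) before and (3.0, 3.8) after.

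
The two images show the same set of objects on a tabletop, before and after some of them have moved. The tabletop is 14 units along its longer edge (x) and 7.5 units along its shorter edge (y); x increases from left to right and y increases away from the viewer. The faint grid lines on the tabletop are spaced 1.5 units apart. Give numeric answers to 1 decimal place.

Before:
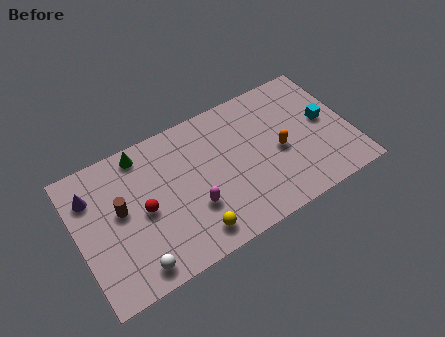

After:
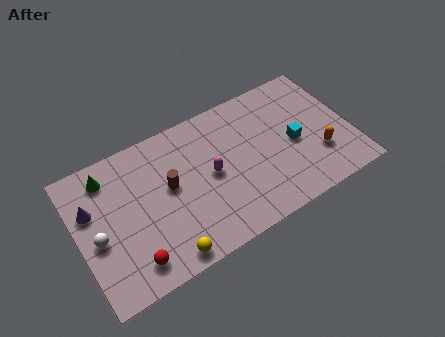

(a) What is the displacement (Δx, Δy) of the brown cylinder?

(2.5, 0.0)

From the two frames, the brown cylinder sits at roughly (2.2, 4.2) before and (4.7, 4.2) after.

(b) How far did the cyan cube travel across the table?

1.8

From (12.8, 4.0) to (11.1, 3.5), the cyan cube covered √(1.7² + 0.5²) ≈ 1.8 units.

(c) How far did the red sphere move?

2.5

The red sphere was near (3.3, 3.6) before and (2.4, 1.3) after, so it travelled √(0.9² + 2.3²) ≈ 2.5 units.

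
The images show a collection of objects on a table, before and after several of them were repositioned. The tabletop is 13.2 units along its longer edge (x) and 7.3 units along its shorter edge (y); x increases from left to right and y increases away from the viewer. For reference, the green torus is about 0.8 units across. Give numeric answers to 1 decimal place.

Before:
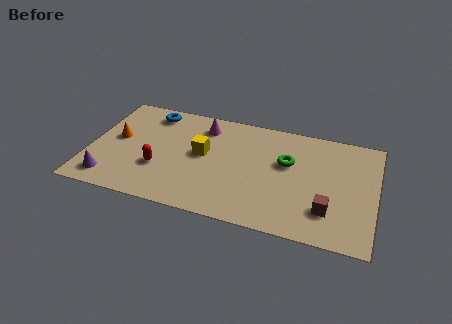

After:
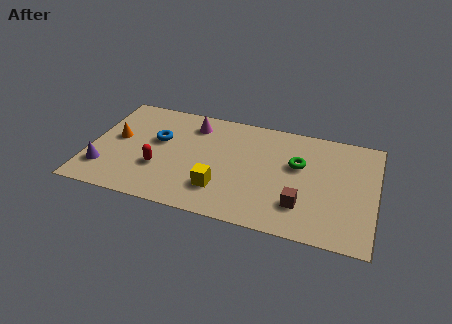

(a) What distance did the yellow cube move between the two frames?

2.3

The yellow cube was near (5.2, 4.0) before and (6.2, 1.9) after, so it travelled √(1.0² + 2.1²) ≈ 2.3 units.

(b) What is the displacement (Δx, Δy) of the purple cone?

(-0.3, 0.6)

From the two frames, the purple cone sits at roughly (1.1, 1.2) before and (0.8, 1.8) after.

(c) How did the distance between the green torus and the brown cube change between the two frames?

-0.7

They were about 3.3 units apart before and 2.6 after — 0.7 units closer together.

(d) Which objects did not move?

the orange cone and the red capsule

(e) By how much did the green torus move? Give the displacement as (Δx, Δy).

(0.5, 0.0)

The green torus was at about (9.1, 4.5) and moved to about (9.6, 4.5).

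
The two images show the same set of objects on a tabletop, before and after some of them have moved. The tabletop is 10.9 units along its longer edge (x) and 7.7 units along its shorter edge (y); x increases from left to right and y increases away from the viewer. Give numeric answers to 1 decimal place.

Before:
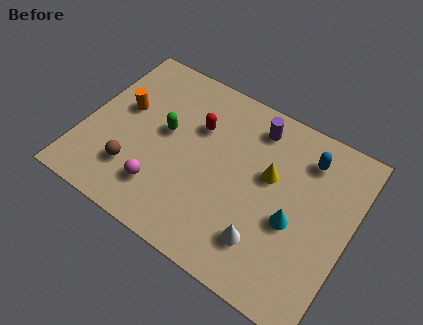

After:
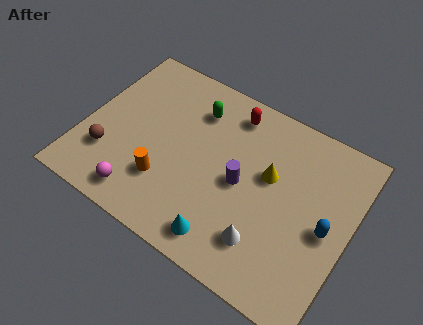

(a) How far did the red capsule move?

1.8

The red capsule was near (4.4, 5.2) before and (5.6, 6.5) after, so it travelled √(1.2² + 1.3²) ≈ 1.8 units.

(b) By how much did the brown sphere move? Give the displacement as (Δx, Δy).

(-1.1, 0.2)

The brown sphere started near (2.3, 2.0) and ended near (1.2, 2.2).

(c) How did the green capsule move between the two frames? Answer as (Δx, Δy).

(1.0, 1.6)

From the two frames, the green capsule sits at roughly (3.2, 4.3) before and (4.2, 5.9) after.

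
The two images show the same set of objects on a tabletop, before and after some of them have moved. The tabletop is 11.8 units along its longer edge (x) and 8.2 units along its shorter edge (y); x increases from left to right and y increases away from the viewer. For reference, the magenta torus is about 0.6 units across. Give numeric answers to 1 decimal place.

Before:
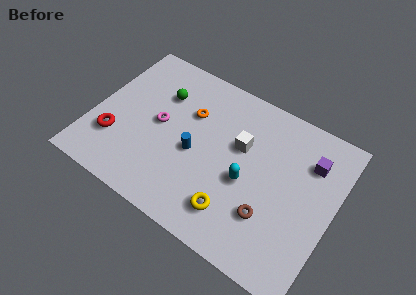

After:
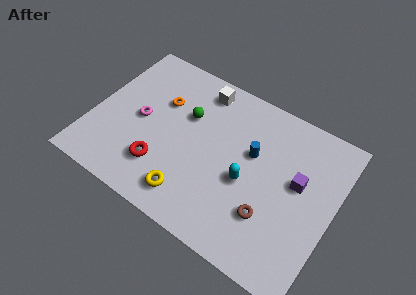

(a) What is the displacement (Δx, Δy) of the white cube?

(-2.3, 1.9)

The white cube started near (7.1, 5.1) and ended near (4.8, 7.0).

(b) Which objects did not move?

the cyan capsule and the brown torus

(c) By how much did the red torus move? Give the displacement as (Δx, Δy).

(2.4, -0.3)

From the two frames, the red torus sits at roughly (1.3, 2.4) before and (3.7, 2.1) after.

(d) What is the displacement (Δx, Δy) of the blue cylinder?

(2.6, 1.4)

The blue cylinder started near (5.1, 3.6) and ended near (7.7, 5.0).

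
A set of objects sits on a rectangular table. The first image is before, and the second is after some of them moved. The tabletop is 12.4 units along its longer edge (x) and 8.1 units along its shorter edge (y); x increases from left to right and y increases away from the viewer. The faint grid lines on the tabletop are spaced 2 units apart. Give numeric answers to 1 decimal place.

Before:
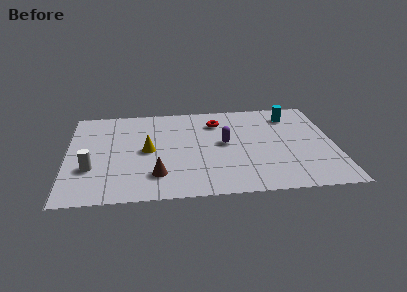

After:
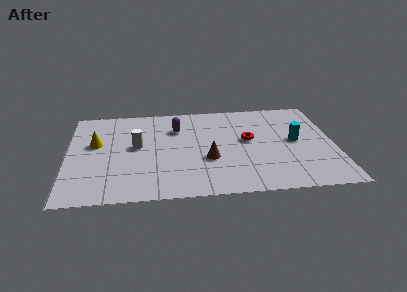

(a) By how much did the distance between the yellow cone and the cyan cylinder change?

+2.1

They were about 7.2 units apart before and 9.3 after — 2.1 units further apart.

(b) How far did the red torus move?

2.2

The red torus was near (7.0, 6.2) before and (8.4, 4.5) after, so it travelled √(1.4² + 1.7²) ≈ 2.2 units.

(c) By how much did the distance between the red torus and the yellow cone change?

+3.1

The distance was about 4.0 in the first image and 7.1 in the second, so they moved 3.1 units further apart.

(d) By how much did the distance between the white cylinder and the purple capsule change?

-4.0

The distance was about 6.4 in the first image and 2.4 in the second, so they moved 4.0 units closer together.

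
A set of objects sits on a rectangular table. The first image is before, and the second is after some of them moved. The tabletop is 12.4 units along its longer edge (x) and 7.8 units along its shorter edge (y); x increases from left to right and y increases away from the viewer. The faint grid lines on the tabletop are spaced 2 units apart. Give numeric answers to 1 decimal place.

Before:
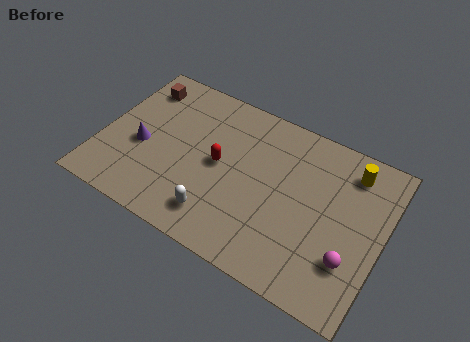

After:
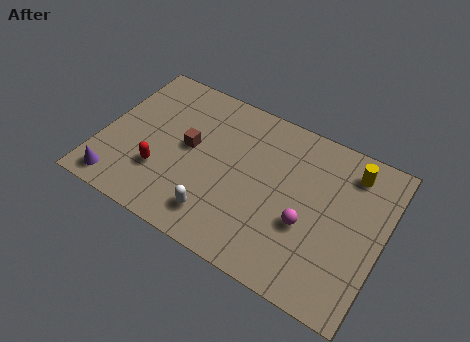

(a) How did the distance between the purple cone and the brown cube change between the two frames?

+1.1

The distance was about 3.1 in the first image and 4.2 in the second, so they moved 1.1 units further apart.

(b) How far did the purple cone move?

2.4

The purple cone moved from about (1.8, 3.3) to (1.1, 1.0), a distance of √(0.7² + 2.3²) ≈ 2.4.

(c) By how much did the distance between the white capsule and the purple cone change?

+0.3

The distance was about 4.1 in the first image and 4.4 in the second, so they moved 0.3 units further apart.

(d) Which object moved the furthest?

the brown cube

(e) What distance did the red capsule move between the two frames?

2.9

The red capsule was near (5.2, 4.0) before and (2.8, 2.4) after, so it travelled √(2.4² + 1.6²) ≈ 2.9 units.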